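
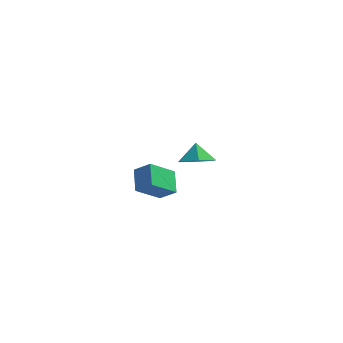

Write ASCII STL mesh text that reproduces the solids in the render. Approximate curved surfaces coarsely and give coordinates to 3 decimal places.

solid 
facet normal -0.453 -0.698 0.554
outer loop
vertex -1.609 -2.915 -0.814
vertex -2.453 -2.831 -1.399
vertex -1.142 -3.861 -1.624
endloop
endfacet
facet normal 0.819 -0.082 0.568
outer loop
vertex -0.407 -2.729 -2.521
vertex -1.609 -2.915 -0.814
vertex -1.142 -3.861 -1.624
endloop
endfacet
facet normal -0.454 -0.699 0.553
outer loop
vertex -1.142 -3.861 -1.624
vertex -2.453 -2.831 -1.399
vertex -1.986 -3.776 -2.209
endloop
endfacet
facet normal 0.351 -0.711 -0.610
outer loop
vertex -1.986 -3.776 -2.209
vertex -0.407 -2.729 -2.521
vertex -1.142 -3.861 -1.624
endloop
endfacet
facet normal -0.351 0.711 0.609
outer loop
vertex -1.609 -2.915 -0.814
vertex -1.718 -1.699 -2.296
vertex -2.453 -2.831 -1.399
endloop
endfacet
facet normal 0.819 -0.082 0.568
outer loop
vertex -0.874 -1.784 -1.711
vertex -1.609 -2.915 -0.814
vertex -0.407 -2.729 -2.521
endloop
endfacet
facet normal -0.351 0.711 0.609
outer loop
vertex -0.874 -1.784 -1.711
vertex -1.718 -1.699 -2.296
vertex -1.609 -2.915 -0.814
endloop
endfacet
facet normal -0.819 0.082 -0.568
outer loop
vertex -2.453 -2.831 -1.399
vertex -1.718 -1.699 -2.296
vertex -1.986 -3.776 -2.209
endloop
endfacet
facet normal 0.351 -0.711 -0.609
outer loop
vertex -1.251 -2.645 -3.106
vertex -0.407 -2.729 -2.521
vertex -1.986 -3.776 -2.209
endloop
endfacet
facet normal -0.819 0.082 -0.568
outer loop
vertex -1.986 -3.776 -2.209
vertex -1.718 -1.699 -2.296
vertex -1.251 -2.645 -3.106
endloop
endfacet
facet normal 0.453 0.699 -0.554
outer loop
vertex -1.251 -2.645 -3.106
vertex -0.874 -1.784 -1.711
vertex -0.407 -2.729 -2.521
endloop
endfacet
facet normal 0.454 0.698 -0.554
outer loop
vertex -1.718 -1.699 -2.296
vertex -0.874 -1.784 -1.711
vertex -1.251 -2.645 -3.106
endloop
endfacet
facet normal 0.227 -0.427 -0.875
outer loop
vertex -1.144 4.036 -3.787
vertex -1.731 3.236 -3.549
vertex -2.132 4.034 -4.042
endloop
endfacet
facet normal -0.056 0.976 0.208
outer loop
vertex -1.144 4.036 -3.787
vertex -2.132 4.034 -4.042
vertex -1.989 3.724 -2.551
endloop
endfacet
facet normal 0.227 -0.427 -0.875
outer loop
vertex -2.132 4.034 -4.042
vertex -1.731 3.236 -3.549
vertex -2.718 3.234 -3.804
endloop
endfacet
facet normal -0.761 0.617 0.201
outer loop
vertex -2.132 4.034 -4.042
vertex -2.718 3.234 -3.804
vertex -1.989 3.724 -2.551
endloop
endfacet
facet normal 0.227 -0.428 -0.875
outer loop
vertex -2.718 3.234 -3.804
vertex -1.731 3.236 -3.549
vertex -2.317 2.437 -3.31
endloop
endfacet
facet normal -0.843 -0.097 0.529
outer loop
vertex -2.718 3.234 -3.804
vertex -2.317 2.437 -3.31
vertex -1.989 3.724 -2.551
endloop
endfacet
facet normal 0.227 -0.428 -0.875
outer loop
vertex -2.317 2.437 -3.31
vertex -1.731 3.236 -3.549
vertex -1.33 2.439 -3.055
endloop
endfacet
facet normal -0.222 -0.453 0.864
outer loop
vertex -2.317 2.437 -3.31
vertex -1.33 2.439 -3.055
vertex -1.989 3.724 -2.551
endloop
endfacet
facet normal 0.227 -0.428 -0.875
outer loop
vertex -1.33 2.439 -3.055
vertex -1.731 3.236 -3.549
vertex -0.743 3.239 -3.294
endloop
endfacet
facet normal 0.483 -0.094 0.871
outer loop
vertex -1.33 2.439 -3.055
vertex -0.743 3.239 -3.294
vertex -1.989 3.724 -2.551
endloop
endfacet
facet normal 0.227 -0.427 -0.875
outer loop
vertex -0.743 3.239 -3.294
vertex -1.731 3.236 -3.549
vertex -1.144 4.036 -3.787
endloop
endfacet
facet normal 0.565 0.621 0.543
outer loop
vertex -0.743 3.239 -3.294
vertex -1.144 4.036 -3.787
vertex -1.989 3.724 -2.551
endloop
endfacet

endsolid


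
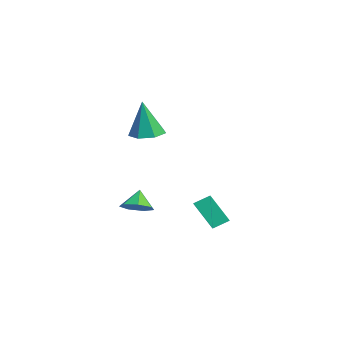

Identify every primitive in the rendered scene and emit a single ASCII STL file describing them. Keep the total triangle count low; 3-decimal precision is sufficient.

solid 
facet normal 0.512 -0.228 -0.828
outer loop
vertex -2.523 -1.324 -3.58
vertex -3.191 -1.25 -4.014
vertex -2.649 -0.69 -3.833
endloop
endfacet
facet normal 0.401 0.407 0.820
outer loop
vertex -2.523 -1.324 -3.58
vertex -2.649 -0.69 -3.833
vertex -3.729 -1.01 -3.146
endloop
endfacet
facet normal 0.513 -0.229 -0.827
outer loop
vertex -2.649 -0.69 -3.833
vertex -3.191 -1.25 -4.014
vertex -3.183 -0.477 -4.223
endloop
endfacet
facet normal 0.024 0.891 0.453
outer loop
vertex -2.649 -0.69 -3.833
vertex -3.183 -0.477 -4.223
vertex -3.729 -1.01 -3.146
endloop
endfacet
facet normal 0.513 -0.229 -0.827
outer loop
vertex -3.183 -0.477 -4.223
vertex -3.191 -1.25 -4.014
vertex -3.722 -0.846 -4.455
endloop
endfacet
facet normal -0.590 0.801 0.097
outer loop
vertex -3.183 -0.477 -4.223
vertex -3.722 -0.846 -4.455
vertex -3.729 -1.01 -3.146
endloop
endfacet
facet normal 0.513 -0.228 -0.827
outer loop
vertex -3.722 -0.846 -4.455
vertex -3.191 -1.25 -4.014
vertex -3.862 -1.519 -4.356
endloop
endfacet
facet normal -0.978 0.207 0.021
outer loop
vertex -3.722 -0.846 -4.455
vertex -3.862 -1.519 -4.356
vertex -3.729 -1.01 -3.146
endloop
endfacet
facet normal 0.513 -0.227 -0.828
outer loop
vertex -3.862 -1.519 -4.356
vertex -3.191 -1.25 -4.014
vertex -3.496 -1.989 -4.0
endloop
endfacet
facet normal -0.849 -0.448 0.282
outer loop
vertex -3.862 -1.519 -4.356
vertex -3.496 -1.989 -4.0
vertex -3.729 -1.01 -3.146
endloop
endfacet
facet normal 0.514 -0.228 -0.827
outer loop
vertex -3.496 -1.989 -4.0
vertex -3.191 -1.25 -4.014
vertex -2.9 -1.902 -3.654
endloop
endfacet
facet normal -0.299 -0.667 0.683
outer loop
vertex -3.496 -1.989 -4.0
vertex -2.9 -1.902 -3.654
vertex -3.729 -1.01 -3.146
endloop
endfacet
facet normal 0.513 -0.228 -0.828
outer loop
vertex -2.9 -1.902 -3.654
vertex -3.191 -1.25 -4.014
vertex -2.523 -1.324 -3.58
endloop
endfacet
facet normal 0.258 -0.286 0.923
outer loop
vertex -2.9 -1.902 -3.654
vertex -2.523 -1.324 -3.58
vertex -3.729 -1.01 -3.146
endloop
endfacet
facet normal -0.014 0.120 -0.993
outer loop
vertex -1.392 -1.525 0.788
vertex -2.033 -0.987 0.862
vertex -1.209 -0.824 0.87
endloop
endfacet
facet normal 0.904 -0.274 0.329
outer loop
vertex -1.392 -1.525 0.788
vertex -1.209 -0.824 0.87
vertex -2.007 -1.213 2.738
endloop
endfacet
facet normal -0.014 0.120 -0.993
outer loop
vertex -1.209 -0.824 0.87
vertex -2.033 -0.987 0.862
vertex -1.647 -0.246 0.946
endloop
endfacet
facet normal 0.747 0.510 0.426
outer loop
vertex -1.209 -0.824 0.87
vertex -1.647 -0.246 0.946
vertex -2.007 -1.213 2.738
endloop
endfacet
facet normal -0.014 0.120 -0.993
outer loop
vertex -1.647 -0.246 0.946
vertex -2.033 -0.987 0.862
vertex -2.375 -0.226 0.959
endloop
endfacet
facet normal 0.033 0.877 0.480
outer loop
vertex -1.647 -0.246 0.946
vertex -2.375 -0.226 0.959
vertex -2.007 -1.213 2.738
endloop
endfacet
facet normal -0.013 0.121 -0.993
outer loop
vertex -2.375 -0.226 0.959
vertex -2.033 -0.987 0.862
vertex -2.846 -0.779 0.898
endloop
endfacet
facet normal -0.704 0.550 0.450
outer loop
vertex -2.375 -0.226 0.959
vertex -2.846 -0.779 0.898
vertex -2.007 -1.213 2.738
endloop
endfacet
facet normal -0.014 0.119 -0.993
outer loop
vertex -2.846 -0.779 0.898
vertex -2.033 -0.987 0.862
vertex -2.705 -1.489 0.811
endloop
endfacet
facet normal -0.906 -0.224 0.360
outer loop
vertex -2.846 -0.779 0.898
vertex -2.705 -1.489 0.811
vertex -2.007 -1.213 2.738
endloop
endfacet
facet normal -0.014 0.120 -0.993
outer loop
vertex -2.705 -1.489 0.811
vertex -2.033 -0.987 0.862
vertex -2.058 -1.82 0.762
endloop
endfacet
facet normal -0.421 -0.864 0.276
outer loop
vertex -2.705 -1.489 0.811
vertex -2.058 -1.82 0.762
vertex -2.007 -1.213 2.738
endloop
endfacet
facet normal -0.014 0.120 -0.993
outer loop
vertex -2.058 -1.82 0.762
vertex -2.033 -0.987 0.862
vertex -1.392 -1.525 0.788
endloop
endfacet
facet normal 0.382 -0.886 0.262
outer loop
vertex -2.058 -1.82 0.762
vertex -1.392 -1.525 0.788
vertex -2.007 -1.213 2.738
endloop
endfacet
facet normal -0.417 -0.434 0.798
outer loop
vertex 1.237 1.048 -1.815
vertex -0.408 1.417 -2.474
vertex 1.233 0.32 -2.213
endloop
endfacet
facet normal 0.909 -0.204 0.364
outer loop
vertex 1.888 1.003 -3.466
vertex 1.237 1.048 -1.815
vertex 1.233 0.32 -2.213
endloop
endfacet
facet normal -0.417 -0.434 0.798
outer loop
vertex 1.233 0.32 -2.213
vertex -0.408 1.417 -2.474
vertex -0.412 0.689 -2.872
endloop
endfacet
facet normal -0.004 -0.877 -0.480
outer loop
vertex -0.412 0.689 -2.872
vertex 1.888 1.003 -3.466
vertex 1.233 0.32 -2.213
endloop
endfacet
facet normal 0.004 0.877 0.480
outer loop
vertex 1.237 1.048 -1.815
vertex 0.247 2.1 -3.727
vertex -0.408 1.417 -2.474
endloop
endfacet
facet normal 0.909 -0.204 0.364
outer loop
vertex 1.892 1.731 -3.068
vertex 1.237 1.048 -1.815
vertex 1.888 1.003 -3.466
endloop
endfacet
facet normal 0.004 0.877 0.480
outer loop
vertex 1.892 1.731 -3.068
vertex 0.247 2.1 -3.727
vertex 1.237 1.048 -1.815
endloop
endfacet
facet normal -0.909 0.204 -0.364
outer loop
vertex -0.408 1.417 -2.474
vertex 0.247 2.1 -3.727
vertex -0.412 0.689 -2.872
endloop
endfacet
facet normal -0.004 -0.877 -0.480
outer loop
vertex 0.243 1.372 -4.125
vertex 1.888 1.003 -3.466
vertex -0.412 0.689 -2.872
endloop
endfacet
facet normal -0.909 0.204 -0.364
outer loop
vertex -0.412 0.689 -2.872
vertex 0.247 2.1 -3.727
vertex 0.243 1.372 -4.125
endloop
endfacet
facet normal 0.417 0.434 -0.798
outer loop
vertex 0.243 1.372 -4.125
vertex 1.892 1.731 -3.068
vertex 1.888 1.003 -3.466
endloop
endfacet
facet normal 0.417 0.434 -0.798
outer loop
vertex 0.247 2.1 -3.727
vertex 1.892 1.731 -3.068
vertex 0.243 1.372 -4.125
endloop
endfacet

endsolid


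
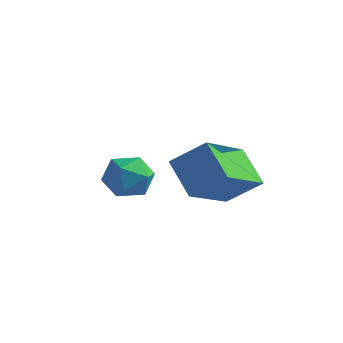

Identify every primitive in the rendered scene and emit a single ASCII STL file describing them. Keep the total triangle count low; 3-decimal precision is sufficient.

solid 
facet normal -0.010 0.981 -0.191
outer loop
vertex 0.563 -1.957 -3.257
vertex 0.37 -1.821 -2.549
vertex 1.091 -1.851 -2.74
endloop
endfacet
facet normal 0.464 0.646 -0.606
outer loop
vertex 0.563 -1.957 -3.257
vertex 1.091 -1.851 -2.74
vertex 1.172 -2.389 -3.251
endloop
endfacet
facet normal 0.115 0.148 -0.982
outer loop
vertex 0.563 -1.957 -3.257
vertex 1.172 -2.389 -3.251
vertex 0.501 -2.692 -3.375
endloop
endfacet
facet normal -0.574 0.177 -0.799
outer loop
vertex 0.563 -1.957 -3.257
vertex 0.501 -2.692 -3.375
vertex 0.005 -2.34 -2.941
endloop
endfacet
facet normal -0.651 0.692 -0.311
outer loop
vertex 0.563 -1.957 -3.257
vertex 0.005 -2.34 -2.941
vertex 0.37 -1.821 -2.549
endloop
endfacet
facet normal 0.932 0.313 -0.182
outer loop
vertex 1.172 -2.389 -3.251
vertex 1.091 -1.851 -2.74
vertex 1.355 -2.52 -2.539
endloop
endfacet
facet normal 0.165 0.857 0.488
outer loop
vertex 1.091 -1.851 -2.74
vertex 0.37 -1.821 -2.549
vertex 0.859 -2.168 -2.105
endloop
endfacet
facet normal -0.872 0.390 0.296
outer loop
vertex 0.37 -1.821 -2.549
vertex 0.005 -2.34 -2.941
vertex 0.188 -2.471 -2.229
endloop
endfacet
facet normal -0.747 -0.444 -0.495
outer loop
vertex 0.005 -2.34 -2.941
vertex 0.501 -2.692 -3.375
vertex 0.269 -3.009 -2.74
endloop
endfacet
facet normal 0.368 -0.492 -0.789
outer loop
vertex 0.501 -2.692 -3.375
vertex 1.172 -2.389 -3.251
vertex 0.99 -3.039 -2.931
endloop
endfacet
facet normal 0.574 -0.177 0.799
outer loop
vertex 0.797 -2.903 -2.223
vertex 1.355 -2.52 -2.539
vertex 0.859 -2.168 -2.105
endloop
endfacet
facet normal -0.115 -0.148 0.982
outer loop
vertex 0.797 -2.903 -2.223
vertex 0.859 -2.168 -2.105
vertex 0.188 -2.471 -2.229
endloop
endfacet
facet normal -0.464 -0.646 0.606
outer loop
vertex 0.797 -2.903 -2.223
vertex 0.188 -2.471 -2.229
vertex 0.269 -3.009 -2.74
endloop
endfacet
facet normal 0.010 -0.981 0.191
outer loop
vertex 0.797 -2.903 -2.223
vertex 0.269 -3.009 -2.74
vertex 0.99 -3.039 -2.931
endloop
endfacet
facet normal 0.651 -0.692 0.311
outer loop
vertex 0.797 -2.903 -2.223
vertex 0.99 -3.039 -2.931
vertex 1.355 -2.52 -2.539
endloop
endfacet
facet normal 0.747 0.444 0.495
outer loop
vertex 0.859 -2.168 -2.105
vertex 1.355 -2.52 -2.539
vertex 1.091 -1.851 -2.74
endloop
endfacet
facet normal -0.368 0.492 0.789
outer loop
vertex 0.188 -2.471 -2.229
vertex 0.859 -2.168 -2.105
vertex 0.37 -1.821 -2.549
endloop
endfacet
facet normal -0.932 -0.313 0.182
outer loop
vertex 0.269 -3.009 -2.74
vertex 0.188 -2.471 -2.229
vertex 0.005 -2.34 -2.941
endloop
endfacet
facet normal -0.165 -0.857 -0.488
outer loop
vertex 0.99 -3.039 -2.931
vertex 0.269 -3.009 -2.74
vertex 0.501 -2.692 -3.375
endloop
endfacet
facet normal 0.872 -0.390 -0.296
outer loop
vertex 1.355 -2.52 -2.539
vertex 0.99 -3.039 -2.931
vertex 1.172 -2.389 -3.251
endloop
endfacet
facet normal -0.714 -0.336 -0.614
outer loop
vertex 2.449 -3.163 -1.468
vertex 2.402 -1.483 -2.333
vertex 3.309 -3.547 -2.259
endloop
endfacet
facet normal 0.025 -0.889 0.458
outer loop
vertex 4.138 -3.157 -1.547
vertex 2.449 -3.163 -1.468
vertex 3.309 -3.547 -2.259
endloop
endfacet
facet normal -0.714 -0.336 -0.614
outer loop
vertex 3.309 -3.547 -2.259
vertex 2.402 -1.483 -2.333
vertex 3.263 -1.867 -3.124
endloop
endfacet
facet normal 0.699 -0.312 -0.643
outer loop
vertex 3.263 -1.867 -3.124
vertex 4.138 -3.157 -1.547
vertex 3.309 -3.547 -2.259
endloop
endfacet
facet normal -0.699 0.312 0.643
outer loop
vertex 2.449 -3.163 -1.468
vertex 3.231 -1.093 -1.621
vertex 2.402 -1.483 -2.333
endloop
endfacet
facet normal 0.025 -0.889 0.458
outer loop
vertex 3.277 -2.773 -0.756
vertex 2.449 -3.163 -1.468
vertex 4.138 -3.157 -1.547
endloop
endfacet
facet normal -0.700 0.312 0.643
outer loop
vertex 3.277 -2.773 -0.756
vertex 3.231 -1.093 -1.621
vertex 2.449 -3.163 -1.468
endloop
endfacet
facet normal -0.025 0.889 -0.458
outer loop
vertex 2.402 -1.483 -2.333
vertex 3.231 -1.093 -1.621
vertex 3.263 -1.867 -3.124
endloop
endfacet
facet normal 0.700 -0.311 -0.643
outer loop
vertex 4.091 -1.477 -2.412
vertex 4.138 -3.157 -1.547
vertex 3.263 -1.867 -3.124
endloop
endfacet
facet normal -0.025 0.889 -0.458
outer loop
vertex 3.263 -1.867 -3.124
vertex 3.231 -1.093 -1.621
vertex 4.091 -1.477 -2.412
endloop
endfacet
facet normal 0.714 0.336 0.614
outer loop
vertex 4.091 -1.477 -2.412
vertex 3.277 -2.773 -0.756
vertex 4.138 -3.157 -1.547
endloop
endfacet
facet normal 0.714 0.336 0.614
outer loop
vertex 3.231 -1.093 -1.621
vertex 3.277 -2.773 -0.756
vertex 4.091 -1.477 -2.412
endloop
endfacet

endsolid


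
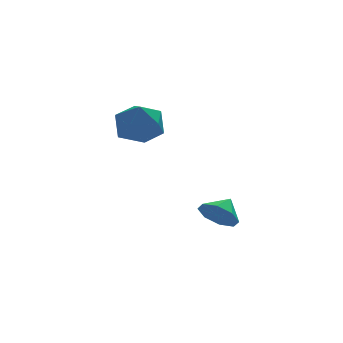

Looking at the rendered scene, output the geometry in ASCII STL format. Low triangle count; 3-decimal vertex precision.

solid 
facet normal -0.373 0.279 0.885
outer loop
vertex -3.752 -1.522 1.551
vertex -4.681 -2.055 1.328
vertex -3.862 -2.572 1.836
endloop
endfacet
facet normal 0.337 0.214 0.917
outer loop
vertex -3.752 -1.522 1.551
vertex -3.862 -2.572 1.836
vertex -2.92 -2.217 1.407
endloop
endfacet
facet normal 0.621 0.654 0.432
outer loop
vertex -3.752 -1.522 1.551
vertex -2.92 -2.217 1.407
vertex -3.158 -1.48 0.634
endloop
endfacet
facet normal 0.087 0.991 0.101
outer loop
vertex -3.752 -1.522 1.551
vertex -3.158 -1.48 0.634
vertex -4.245 -1.38 0.585
endloop
endfacet
facet normal -0.527 0.760 0.381
outer loop
vertex -3.752 -1.522 1.551
vertex -4.245 -1.38 0.585
vertex -4.681 -2.055 1.328
endloop
endfacet
facet normal 0.505 -0.455 0.733
outer loop
vertex -2.92 -2.217 1.407
vertex -3.862 -2.572 1.836
vertex -3.335 -3.18 1.095
endloop
endfacet
facet normal -0.643 -0.350 0.681
outer loop
vertex -3.862 -2.572 1.836
vertex -4.681 -2.055 1.328
vertex -4.422 -3.08 1.046
endloop
endfacet
facet normal -0.893 0.429 -0.135
outer loop
vertex -4.681 -2.055 1.328
vertex -4.245 -1.38 0.585
vertex -4.66 -2.343 0.273
endloop
endfacet
facet normal 0.100 0.803 -0.587
outer loop
vertex -4.245 -1.38 0.585
vertex -3.158 -1.48 0.634
vertex -3.718 -1.988 -0.156
endloop
endfacet
facet normal 0.965 0.258 -0.051
outer loop
vertex -3.158 -1.48 0.634
vertex -2.92 -2.217 1.407
vertex -2.899 -2.505 0.352
endloop
endfacet
facet normal -0.087 -0.991 -0.101
outer loop
vertex -3.828 -3.038 0.129
vertex -3.335 -3.18 1.095
vertex -4.422 -3.08 1.046
endloop
endfacet
facet normal -0.621 -0.654 -0.432
outer loop
vertex -3.828 -3.038 0.129
vertex -4.422 -3.08 1.046
vertex -4.66 -2.343 0.273
endloop
endfacet
facet normal -0.337 -0.214 -0.917
outer loop
vertex -3.828 -3.038 0.129
vertex -4.66 -2.343 0.273
vertex -3.718 -1.988 -0.156
endloop
endfacet
facet normal 0.373 -0.279 -0.885
outer loop
vertex -3.828 -3.038 0.129
vertex -3.718 -1.988 -0.156
vertex -2.899 -2.505 0.352
endloop
endfacet
facet normal 0.527 -0.760 -0.381
outer loop
vertex -3.828 -3.038 0.129
vertex -2.899 -2.505 0.352
vertex -3.335 -3.18 1.095
endloop
endfacet
facet normal -0.100 -0.803 0.587
outer loop
vertex -4.422 -3.08 1.046
vertex -3.335 -3.18 1.095
vertex -3.862 -2.572 1.836
endloop
endfacet
facet normal -0.965 -0.258 0.051
outer loop
vertex -4.66 -2.343 0.273
vertex -4.422 -3.08 1.046
vertex -4.681 -2.055 1.328
endloop
endfacet
facet normal -0.505 0.455 -0.733
outer loop
vertex -3.718 -1.988 -0.156
vertex -4.66 -2.343 0.273
vertex -4.245 -1.38 0.585
endloop
endfacet
facet normal 0.643 0.350 -0.681
outer loop
vertex -2.899 -2.505 0.352
vertex -3.718 -1.988 -0.156
vertex -3.158 -1.48 0.634
endloop
endfacet
facet normal 0.893 -0.429 0.135
outer loop
vertex -3.335 -3.18 1.095
vertex -2.899 -2.505 0.352
vertex -2.92 -2.217 1.407
endloop
endfacet
facet normal -0.656 -0.506 -0.560
outer loop
vertex -0.442 -3.567 -4.475
vertex -1.048 -3.499 -3.827
vertex -0.824 -3.006 -4.534
endloop
endfacet
facet normal 0.801 0.513 -0.308
outer loop
vertex -0.442 -3.567 -4.475
vertex -0.824 -3.006 -4.534
vertex -0.352 -2.961 -3.233
endloop
endfacet
facet normal -0.656 -0.506 -0.560
outer loop
vertex -0.824 -3.006 -4.534
vertex -1.048 -3.499 -3.827
vertex -1.338 -2.734 -4.178
endloop
endfacet
facet normal 0.369 0.914 -0.166
outer loop
vertex -0.824 -3.006 -4.534
vertex -1.338 -2.734 -4.178
vertex -0.352 -2.961 -3.233
endloop
endfacet
facet normal -0.656 -0.506 -0.560
outer loop
vertex -1.338 -2.734 -4.178
vertex -1.048 -3.499 -3.827
vertex -1.681 -2.91 -3.617
endloop
endfacet
facet normal -0.043 0.960 0.275
outer loop
vertex -1.338 -2.734 -4.178
vertex -1.681 -2.91 -3.617
vertex -0.352 -2.961 -3.233
endloop
endfacet
facet normal -0.657 -0.507 -0.558
outer loop
vertex -1.681 -2.91 -3.617
vertex -1.048 -3.499 -3.827
vertex -1.653 -3.43 -3.178
endloop
endfacet
facet normal -0.194 0.627 0.755
outer loop
vertex -1.681 -2.91 -3.617
vertex -1.653 -3.43 -3.178
vertex -0.352 -2.961 -3.233
endloop
endfacet
facet normal -0.657 -0.506 -0.559
outer loop
vertex -1.653 -3.43 -3.178
vertex -1.048 -3.499 -3.827
vertex -1.271 -3.991 -3.119
endloop
endfacet
facet normal 0.003 0.107 0.994
outer loop
vertex -1.653 -3.43 -3.178
vertex -1.271 -3.991 -3.119
vertex -0.352 -2.961 -3.233
endloop
endfacet
facet normal -0.656 -0.507 -0.559
outer loop
vertex -1.271 -3.991 -3.119
vertex -1.048 -3.499 -3.827
vertex -0.757 -4.263 -3.475
endloop
endfacet
facet normal 0.435 -0.293 0.852
outer loop
vertex -1.271 -3.991 -3.119
vertex -0.757 -4.263 -3.475
vertex -0.352 -2.961 -3.233
endloop
endfacet
facet normal -0.655 -0.507 -0.560
outer loop
vertex -0.757 -4.263 -3.475
vertex -1.048 -3.499 -3.827
vertex -0.414 -4.087 -4.036
endloop
endfacet
facet normal 0.846 -0.340 0.411
outer loop
vertex -0.757 -4.263 -3.475
vertex -0.414 -4.087 -4.036
vertex -0.352 -2.961 -3.233
endloop
endfacet
facet normal -0.655 -0.508 -0.559
outer loop
vertex -0.414 -4.087 -4.036
vertex -1.048 -3.499 -3.827
vertex -0.442 -3.567 -4.475
endloop
endfacet
facet normal 0.998 -0.005 -0.070
outer loop
vertex -0.414 -4.087 -4.036
vertex -0.442 -3.567 -4.475
vertex -0.352 -2.961 -3.233
endloop
endfacet

endsolid


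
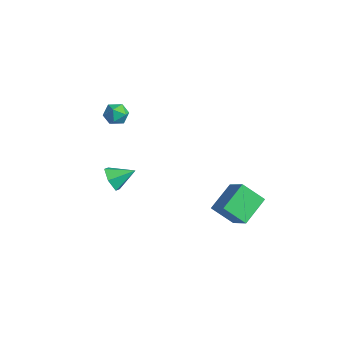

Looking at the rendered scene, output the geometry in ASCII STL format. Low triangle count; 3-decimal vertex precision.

solid 
facet normal -0.473 -0.580 0.663
outer loop
vertex 3.869 2.522 -1.474
vertex 2.509 2.542 -2.426
vertex 4.522 0.885 -2.44
endloop
endfacet
facet normal 0.819 -0.012 0.574
outer loop
vertex 5.331 1.878 -3.574
vertex 3.869 2.522 -1.474
vertex 4.522 0.885 -2.44
endloop
endfacet
facet normal -0.473 -0.580 0.663
outer loop
vertex 4.522 0.885 -2.44
vertex 2.509 2.542 -2.426
vertex 3.162 0.905 -3.392
endloop
endfacet
facet normal 0.325 -0.814 -0.481
outer loop
vertex 3.162 0.905 -3.392
vertex 5.331 1.878 -3.574
vertex 4.522 0.885 -2.44
endloop
endfacet
facet normal -0.325 0.814 0.481
outer loop
vertex 3.869 2.522 -1.474
vertex 3.318 3.535 -3.56
vertex 2.509 2.542 -2.426
endloop
endfacet
facet normal 0.819 -0.012 0.574
outer loop
vertex 4.678 3.515 -2.608
vertex 3.869 2.522 -1.474
vertex 5.331 1.878 -3.574
endloop
endfacet
facet normal -0.325 0.814 0.481
outer loop
vertex 4.678 3.515 -2.608
vertex 3.318 3.535 -3.56
vertex 3.869 2.522 -1.474
endloop
endfacet
facet normal -0.819 0.012 -0.574
outer loop
vertex 2.509 2.542 -2.426
vertex 3.318 3.535 -3.56
vertex 3.162 0.905 -3.392
endloop
endfacet
facet normal 0.325 -0.814 -0.481
outer loop
vertex 3.971 1.898 -4.526
vertex 5.331 1.878 -3.574
vertex 3.162 0.905 -3.392
endloop
endfacet
facet normal -0.819 0.012 -0.574
outer loop
vertex 3.162 0.905 -3.392
vertex 3.318 3.535 -3.56
vertex 3.971 1.898 -4.526
endloop
endfacet
facet normal 0.473 0.580 -0.663
outer loop
vertex 3.971 1.898 -4.526
vertex 4.678 3.515 -2.608
vertex 5.331 1.878 -3.574
endloop
endfacet
facet normal 0.473 0.580 -0.663
outer loop
vertex 3.318 3.535 -3.56
vertex 4.678 3.515 -2.608
vertex 3.971 1.898 -4.526
endloop
endfacet
facet normal -0.850 0.282 -0.445
outer loop
vertex -3.767 -1.172 0.694
vertex -4.179 -1.79 1.089
vertex -4.115 -1.032 1.447
endloop
endfacet
facet normal -0.417 0.839 -0.349
outer loop
vertex -3.767 -1.172 0.694
vertex -4.115 -1.032 1.447
vertex -3.352 -0.725 1.273
endloop
endfacet
facet normal 0.199 0.702 -0.684
outer loop
vertex -3.767 -1.172 0.694
vertex -3.352 -0.725 1.273
vertex -2.943 -1.294 0.808
endloop
endfacet
facet normal 0.145 0.058 -0.988
outer loop
vertex -3.767 -1.172 0.694
vertex -2.943 -1.294 0.808
vertex -3.454 -1.952 0.694
endloop
endfacet
facet normal -0.503 -0.202 -0.840
outer loop
vertex -3.767 -1.172 0.694
vertex -3.454 -1.952 0.694
vertex -4.179 -1.79 1.089
endloop
endfacet
facet normal -0.280 0.894 0.350
outer loop
vertex -3.352 -0.725 1.273
vertex -4.115 -1.032 1.447
vertex -3.506 -1.068 2.026
endloop
endfacet
facet normal -0.981 -0.009 0.194
outer loop
vertex -4.115 -1.032 1.447
vertex -4.179 -1.79 1.089
vertex -4.017 -1.726 1.912
endloop
endfacet
facet normal -0.420 -0.791 -0.446
outer loop
vertex -4.179 -1.79 1.089
vertex -3.454 -1.952 0.694
vertex -3.608 -2.295 1.447
endloop
endfacet
facet normal 0.629 -0.370 -0.684
outer loop
vertex -3.454 -1.952 0.694
vertex -2.943 -1.294 0.808
vertex -2.845 -1.988 1.273
endloop
endfacet
facet normal 0.715 0.672 -0.193
outer loop
vertex -2.943 -1.294 0.808
vertex -3.352 -0.725 1.273
vertex -2.781 -1.23 1.631
endloop
endfacet
facet normal -0.145 -0.058 0.988
outer loop
vertex -3.193 -1.848 2.026
vertex -3.506 -1.068 2.026
vertex -4.017 -1.726 1.912
endloop
endfacet
facet normal -0.199 -0.702 0.684
outer loop
vertex -3.193 -1.848 2.026
vertex -4.017 -1.726 1.912
vertex -3.608 -2.295 1.447
endloop
endfacet
facet normal 0.417 -0.839 0.349
outer loop
vertex -3.193 -1.848 2.026
vertex -3.608 -2.295 1.447
vertex -2.845 -1.988 1.273
endloop
endfacet
facet normal 0.850 -0.282 0.445
outer loop
vertex -3.193 -1.848 2.026
vertex -2.845 -1.988 1.273
vertex -2.781 -1.23 1.631
endloop
endfacet
facet normal 0.503 0.202 0.840
outer loop
vertex -3.193 -1.848 2.026
vertex -2.781 -1.23 1.631
vertex -3.506 -1.068 2.026
endloop
endfacet
facet normal -0.629 0.370 0.684
outer loop
vertex -4.017 -1.726 1.912
vertex -3.506 -1.068 2.026
vertex -4.115 -1.032 1.447
endloop
endfacet
facet normal -0.715 -0.672 0.193
outer loop
vertex -3.608 -2.295 1.447
vertex -4.017 -1.726 1.912
vertex -4.179 -1.79 1.089
endloop
endfacet
facet normal 0.280 -0.894 -0.350
outer loop
vertex -2.845 -1.988 1.273
vertex -3.608 -2.295 1.447
vertex -3.454 -1.952 0.694
endloop
endfacet
facet normal 0.981 0.009 -0.194
outer loop
vertex -2.781 -1.23 1.631
vertex -2.845 -1.988 1.273
vertex -2.943 -1.294 0.808
endloop
endfacet
facet normal 0.420 0.791 0.446
outer loop
vertex -3.506 -1.068 2.026
vertex -2.781 -1.23 1.631
vertex -3.352 -0.725 1.273
endloop
endfacet
facet normal -0.392 -0.801 -0.451
outer loop
vertex -1.266 -3.268 -2.365
vertex -1.857 -2.705 -2.851
vertex -1.004 -2.921 -3.209
endloop
endfacet
facet normal 0.958 -0.033 0.284
outer loop
vertex -1.266 -3.268 -2.365
vertex -1.004 -2.921 -3.209
vertex -1.263 -1.495 -2.169
endloop
endfacet
facet normal -0.392 -0.801 -0.451
outer loop
vertex -1.004 -2.921 -3.209
vertex -1.857 -2.705 -2.851
vertex -1.595 -2.358 -3.695
endloop
endfacet
facet normal 0.783 0.453 -0.427
outer loop
vertex -1.004 -2.921 -3.209
vertex -1.595 -2.358 -3.695
vertex -1.263 -1.495 -2.169
endloop
endfacet
facet normal -0.394 -0.801 -0.451
outer loop
vertex -1.595 -2.358 -3.695
vertex -1.857 -2.705 -2.851
vertex -2.447 -2.141 -3.337
endloop
endfacet
facet normal 0.014 0.869 -0.494
outer loop
vertex -1.595 -2.358 -3.695
vertex -2.447 -2.141 -3.337
vertex -1.263 -1.495 -2.169
endloop
endfacet
facet normal -0.394 -0.801 -0.451
outer loop
vertex -2.447 -2.141 -3.337
vertex -1.857 -2.705 -2.851
vertex -2.71 -2.488 -2.492
endloop
endfacet
facet normal -0.582 0.800 0.147
outer loop
vertex -2.447 -2.141 -3.337
vertex -2.71 -2.488 -2.492
vertex -1.263 -1.495 -2.169
endloop
endfacet
facet normal -0.394 -0.801 -0.451
outer loop
vertex -2.71 -2.488 -2.492
vertex -1.857 -2.705 -2.851
vertex -2.119 -3.052 -2.006
endloop
endfacet
facet normal -0.407 0.313 0.858
outer loop
vertex -2.71 -2.488 -2.492
vertex -2.119 -3.052 -2.006
vertex -1.263 -1.495 -2.169
endloop
endfacet
facet normal -0.393 -0.802 -0.451
outer loop
vertex -2.119 -3.052 -2.006
vertex -1.857 -2.705 -2.851
vertex -1.266 -3.268 -2.365
endloop
endfacet
facet normal 0.364 -0.103 0.926
outer loop
vertex -2.119 -3.052 -2.006
vertex -1.266 -3.268 -2.365
vertex -1.263 -1.495 -2.169
endloop
endfacet

endsolid


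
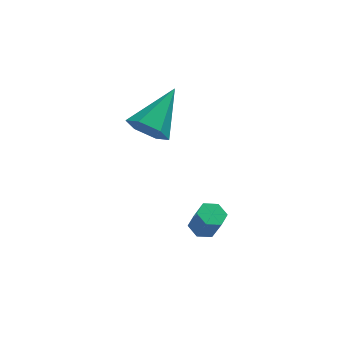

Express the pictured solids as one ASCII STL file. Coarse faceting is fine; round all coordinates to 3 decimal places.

solid 
facet normal -0.523 -0.682 -0.512
outer loop
vertex -2.674 -1.91 2.02
vertex -2.996 -2.223 2.765
vertex -3.414 -1.586 2.344
endloop
endfacet
facet normal 0.118 0.824 -0.555
outer loop
vertex -2.674 -1.91 2.02
vertex -3.414 -1.586 2.344
vertex -1.904 -0.797 3.835
endloop
endfacet
facet normal -0.523 -0.682 -0.512
outer loop
vertex -3.414 -1.586 2.344
vertex -2.996 -2.223 2.765
vertex -3.736 -1.899 3.089
endloop
endfacet
facet normal -0.546 0.830 0.113
outer loop
vertex -3.414 -1.586 2.344
vertex -3.736 -1.899 3.089
vertex -1.904 -0.797 3.835
endloop
endfacet
facet normal -0.523 -0.683 -0.511
outer loop
vertex -3.736 -1.899 3.089
vertex -2.996 -2.223 2.765
vertex -3.318 -2.535 3.511
endloop
endfacet
facet normal -0.486 0.239 0.841
outer loop
vertex -3.736 -1.899 3.089
vertex -3.318 -2.535 3.511
vertex -1.904 -0.797 3.835
endloop
endfacet
facet normal -0.523 -0.682 -0.511
outer loop
vertex -3.318 -2.535 3.511
vertex -2.996 -2.223 2.765
vertex -2.579 -2.859 3.187
endloop
endfacet
facet normal 0.237 -0.361 0.902
outer loop
vertex -3.318 -2.535 3.511
vertex -2.579 -2.859 3.187
vertex -1.904 -0.797 3.835
endloop
endfacet
facet normal -0.523 -0.682 -0.512
outer loop
vertex -2.579 -2.859 3.187
vertex -2.996 -2.223 2.765
vertex -2.257 -2.547 2.442
endloop
endfacet
facet normal 0.900 -0.368 0.235
outer loop
vertex -2.579 -2.859 3.187
vertex -2.257 -2.547 2.442
vertex -1.904 -0.797 3.835
endloop
endfacet
facet normal -0.523 -0.681 -0.512
outer loop
vertex -2.257 -2.547 2.442
vertex -2.996 -2.223 2.765
vertex -2.674 -1.91 2.02
endloop
endfacet
facet normal 0.841 0.223 -0.494
outer loop
vertex -2.257 -2.547 2.442
vertex -2.674 -1.91 2.02
vertex -1.904 -0.797 3.835
endloop
endfacet
facet normal -0.253 0.333 -0.908
outer loop
vertex -0.561 -3.235 -2.006
vertex -1.113 -3.292 -1.873
vertex -0.843 -2.801 -1.768
endloop
endfacet
facet normal 0.831 0.555 -0.027
outer loop
vertex -0.561 -3.235 -2.006
vertex -0.843 -2.801 -1.768
vertex -0.276 -3.612 -0.979
endloop
endfacet
facet normal 0.832 0.554 -0.028
outer loop
vertex -0.276 -3.612 -0.979
vertex -0.843 -2.801 -1.768
vertex -0.558 -3.177 -0.742
endloop
endfacet
facet normal 0.252 -0.332 0.909
outer loop
vertex -0.276 -3.612 -0.979
vertex -0.558 -3.177 -0.742
vertex -0.827 -3.668 -0.847
endloop
endfacet
facet normal -0.251 0.332 -0.909
outer loop
vertex -0.843 -2.801 -1.768
vertex -1.113 -3.292 -1.873
vertex -1.395 -2.857 -1.636
endloop
endfacet
facet normal -0.012 0.938 0.347
outer loop
vertex -0.843 -2.801 -1.768
vertex -1.395 -2.857 -1.636
vertex -0.558 -3.177 -0.742
endloop
endfacet
facet normal -0.012 0.938 0.347
outer loop
vertex -0.558 -3.177 -0.742
vertex -1.395 -2.857 -1.636
vertex -1.109 -3.233 -0.609
endloop
endfacet
facet normal 0.253 -0.333 0.908
outer loop
vertex -0.558 -3.177 -0.742
vertex -1.109 -3.233 -0.609
vertex -0.827 -3.668 -0.847
endloop
endfacet
facet normal -0.252 0.332 -0.909
outer loop
vertex -1.395 -2.857 -1.636
vertex -1.113 -3.292 -1.873
vertex -1.664 -3.348 -1.741
endloop
endfacet
facet normal -0.844 0.382 0.375
outer loop
vertex -1.395 -2.857 -1.636
vertex -1.664 -3.348 -1.741
vertex -1.109 -3.233 -0.609
endloop
endfacet
facet normal -0.844 0.383 0.375
outer loop
vertex -1.109 -3.233 -0.609
vertex -1.664 -3.348 -1.741
vertex -1.379 -3.725 -0.714
endloop
endfacet
facet normal 0.253 -0.333 0.908
outer loop
vertex -1.109 -3.233 -0.609
vertex -1.379 -3.725 -0.714
vertex -0.827 -3.668 -0.847
endloop
endfacet
facet normal -0.252 0.332 -0.909
outer loop
vertex -1.664 -3.348 -1.741
vertex -1.113 -3.292 -1.873
vertex -1.382 -3.783 -1.978
endloop
endfacet
facet normal -0.832 -0.554 0.027
outer loop
vertex -1.664 -3.348 -1.741
vertex -1.382 -3.783 -1.978
vertex -1.379 -3.725 -0.714
endloop
endfacet
facet normal -0.831 -0.555 0.027
outer loop
vertex -1.379 -3.725 -0.714
vertex -1.382 -3.783 -1.978
vertex -1.097 -4.159 -0.952
endloop
endfacet
facet normal 0.253 -0.333 0.908
outer loop
vertex -1.379 -3.725 -0.714
vertex -1.097 -4.159 -0.952
vertex -0.827 -3.668 -0.847
endloop
endfacet
facet normal -0.253 0.333 -0.908
outer loop
vertex -1.382 -3.783 -1.978
vertex -1.113 -3.292 -1.873
vertex -0.831 -3.727 -2.111
endloop
endfacet
facet normal 0.012 -0.938 -0.347
outer loop
vertex -1.382 -3.783 -1.978
vertex -0.831 -3.727 -2.111
vertex -1.097 -4.159 -0.952
endloop
endfacet
facet normal 0.012 -0.938 -0.347
outer loop
vertex -1.097 -4.159 -0.952
vertex -0.831 -3.727 -2.111
vertex -0.545 -4.103 -1.084
endloop
endfacet
facet normal 0.251 -0.332 0.909
outer loop
vertex -1.097 -4.159 -0.952
vertex -0.545 -4.103 -1.084
vertex -0.827 -3.668 -0.847
endloop
endfacet
facet normal -0.253 0.333 -0.908
outer loop
vertex -0.831 -3.727 -2.111
vertex -1.113 -3.292 -1.873
vertex -0.561 -3.235 -2.006
endloop
endfacet
facet normal 0.844 -0.383 -0.375
outer loop
vertex -0.831 -3.727 -2.111
vertex -0.561 -3.235 -2.006
vertex -0.545 -4.103 -1.084
endloop
endfacet
facet normal 0.845 -0.383 -0.375
outer loop
vertex -0.545 -4.103 -1.084
vertex -0.561 -3.235 -2.006
vertex -0.276 -3.612 -0.979
endloop
endfacet
facet normal 0.252 -0.332 0.909
outer loop
vertex -0.545 -4.103 -1.084
vertex -0.276 -3.612 -0.979
vertex -0.827 -3.668 -0.847
endloop
endfacet

endsolid


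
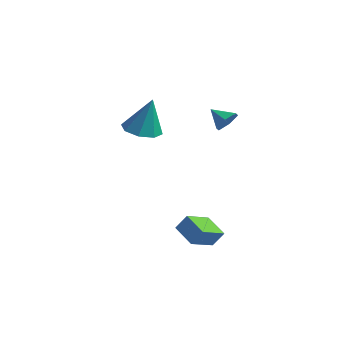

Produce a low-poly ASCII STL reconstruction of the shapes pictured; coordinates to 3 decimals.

solid 
facet normal -0.423 -0.370 -0.827
outer loop
vertex 2.443 -4.593 -3.981
vertex 1.212 -4.52 -3.384
vertex 2.261 -3.155 -4.531
endloop
endfacet
facet normal 0.898 -0.053 -0.436
outer loop
vertex 2.668 -2.8 -3.736
vertex 2.443 -4.593 -3.981
vertex 2.261 -3.155 -4.531
endloop
endfacet
facet normal -0.424 -0.369 -0.827
outer loop
vertex 2.261 -3.155 -4.531
vertex 1.212 -4.52 -3.384
vertex 1.031 -3.082 -3.933
endloop
endfacet
facet normal -0.117 0.928 -0.354
outer loop
vertex 1.031 -3.082 -3.933
vertex 2.668 -2.8 -3.736
vertex 2.261 -3.155 -4.531
endloop
endfacet
facet normal 0.117 -0.928 0.354
outer loop
vertex 2.443 -4.593 -3.981
vertex 1.619 -4.165 -2.589
vertex 1.212 -4.52 -3.384
endloop
endfacet
facet normal 0.899 -0.053 -0.436
outer loop
vertex 2.849 -4.238 -3.187
vertex 2.443 -4.593 -3.981
vertex 2.668 -2.8 -3.736
endloop
endfacet
facet normal 0.117 -0.928 0.355
outer loop
vertex 2.849 -4.238 -3.187
vertex 1.619 -4.165 -2.589
vertex 2.443 -4.593 -3.981
endloop
endfacet
facet normal -0.898 0.053 0.436
outer loop
vertex 1.212 -4.52 -3.384
vertex 1.619 -4.165 -2.589
vertex 1.031 -3.082 -3.933
endloop
endfacet
facet normal -0.117 0.928 -0.355
outer loop
vertex 1.437 -2.727 -3.139
vertex 2.668 -2.8 -3.736
vertex 1.031 -3.082 -3.933
endloop
endfacet
facet normal -0.899 0.053 0.436
outer loop
vertex 1.031 -3.082 -3.933
vertex 1.619 -4.165 -2.589
vertex 1.437 -2.727 -3.139
endloop
endfacet
facet normal 0.423 0.369 0.827
outer loop
vertex 1.437 -2.727 -3.139
vertex 2.849 -4.238 -3.187
vertex 2.668 -2.8 -3.736
endloop
endfacet
facet normal 0.424 0.370 0.827
outer loop
vertex 1.619 -4.165 -2.589
vertex 2.849 -4.238 -3.187
vertex 1.437 -2.727 -3.139
endloop
endfacet
facet normal 0.776 0.262 -0.573
outer loop
vertex 1.412 -1.073 3.186
vertex 1.031 -1.265 2.582
vertex 0.989 -0.573 2.842
endloop
endfacet
facet normal -0.158 0.465 0.871
outer loop
vertex 1.412 -1.073 3.186
vertex 0.989 -0.573 2.842
vertex 0.169 -1.555 3.218
endloop
endfacet
facet normal 0.777 0.262 -0.572
outer loop
vertex 0.989 -0.573 2.842
vertex 1.031 -1.265 2.582
vertex 0.608 -0.765 2.237
endloop
endfacet
facet normal -0.702 0.674 0.228
outer loop
vertex 0.989 -0.573 2.842
vertex 0.608 -0.765 2.237
vertex 0.169 -1.555 3.218
endloop
endfacet
facet normal 0.777 0.263 -0.572
outer loop
vertex 0.608 -0.765 2.237
vertex 1.031 -1.265 2.582
vertex 0.65 -1.456 1.977
endloop
endfacet
facet normal -0.932 0.077 -0.355
outer loop
vertex 0.608 -0.765 2.237
vertex 0.65 -1.456 1.977
vertex 0.169 -1.555 3.218
endloop
endfacet
facet normal 0.777 0.263 -0.572
outer loop
vertex 0.65 -1.456 1.977
vertex 1.031 -1.265 2.582
vertex 1.073 -1.956 2.322
endloop
endfacet
facet normal -0.618 -0.728 -0.298
outer loop
vertex 0.65 -1.456 1.977
vertex 1.073 -1.956 2.322
vertex 0.169 -1.555 3.218
endloop
endfacet
facet normal 0.777 0.263 -0.572
outer loop
vertex 1.073 -1.956 2.322
vertex 1.031 -1.265 2.582
vertex 1.454 -1.764 2.927
endloop
endfacet
facet normal -0.074 -0.936 0.344
outer loop
vertex 1.073 -1.956 2.322
vertex 1.454 -1.764 2.927
vertex 0.169 -1.555 3.218
endloop
endfacet
facet normal 0.776 0.262 -0.573
outer loop
vertex 1.454 -1.764 2.927
vertex 1.031 -1.265 2.582
vertex 1.412 -1.073 3.186
endloop
endfacet
facet normal 0.155 -0.338 0.928
outer loop
vertex 1.454 -1.764 2.927
vertex 1.412 -1.073 3.186
vertex 0.169 -1.555 3.218
endloop
endfacet
facet normal -0.257 -0.113 -0.960
outer loop
vertex -3.377 -1.61 0.656
vertex -4.097 -2.323 0.933
vertex -4.094 -1.28 0.809
endloop
endfacet
facet normal 0.445 0.872 0.205
outer loop
vertex -3.377 -1.61 0.656
vertex -4.094 -1.28 0.809
vertex -3.543 -2.077 3.007
endloop
endfacet
facet normal -0.258 -0.113 -0.960
outer loop
vertex -4.094 -1.28 0.809
vertex -4.097 -2.323 0.933
vertex -4.812 -1.561 1.035
endloop
endfacet
facet normal -0.230 0.895 0.382
outer loop
vertex -4.094 -1.28 0.809
vertex -4.812 -1.561 1.035
vertex -3.543 -2.077 3.007
endloop
endfacet
facet normal -0.257 -0.113 -0.960
outer loop
vertex -4.812 -1.561 1.035
vertex -4.097 -2.323 0.933
vertex -5.112 -2.287 1.201
endloop
endfacet
facet normal -0.708 0.422 0.566
outer loop
vertex -4.812 -1.561 1.035
vertex -5.112 -2.287 1.201
vertex -3.543 -2.077 3.007
endloop
endfacet
facet normal -0.257 -0.114 -0.960
outer loop
vertex -5.112 -2.287 1.201
vertex -4.097 -2.323 0.933
vertex -4.817 -3.035 1.211
endloop
endfacet
facet normal -0.711 -0.272 0.649
outer loop
vertex -5.112 -2.287 1.201
vertex -4.817 -3.035 1.211
vertex -3.543 -2.077 3.007
endloop
endfacet
facet normal -0.258 -0.114 -0.959
outer loop
vertex -4.817 -3.035 1.211
vertex -4.097 -2.323 0.933
vertex -4.101 -3.365 1.058
endloop
endfacet
facet normal -0.235 -0.779 0.582
outer loop
vertex -4.817 -3.035 1.211
vertex -4.101 -3.365 1.058
vertex -3.543 -2.077 3.007
endloop
endfacet
facet normal -0.257 -0.114 -0.960
outer loop
vertex -4.101 -3.365 1.058
vertex -4.097 -2.323 0.933
vertex -3.382 -3.085 0.832
endloop
endfacet
facet normal 0.439 -0.802 0.404
outer loop
vertex -4.101 -3.365 1.058
vertex -3.382 -3.085 0.832
vertex -3.543 -2.077 3.007
endloop
endfacet
facet normal -0.257 -0.114 -0.960
outer loop
vertex -3.382 -3.085 0.832
vertex -4.097 -2.323 0.933
vertex -3.083 -2.358 0.666
endloop
endfacet
facet normal 0.919 -0.328 0.220
outer loop
vertex -3.382 -3.085 0.832
vertex -3.083 -2.358 0.666
vertex -3.543 -2.077 3.007
endloop
endfacet
facet normal -0.257 -0.114 -0.960
outer loop
vertex -3.083 -2.358 0.666
vertex -4.097 -2.323 0.933
vertex -3.377 -1.61 0.656
endloop
endfacet
facet normal 0.921 0.364 0.137
outer loop
vertex -3.083 -2.358 0.666
vertex -3.377 -1.61 0.656
vertex -3.543 -2.077 3.007
endloop
endfacet

endsolid


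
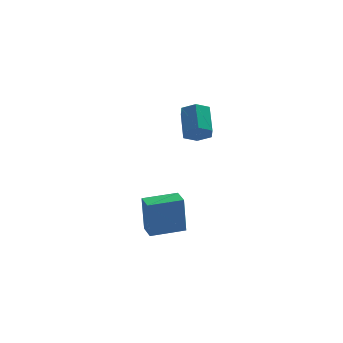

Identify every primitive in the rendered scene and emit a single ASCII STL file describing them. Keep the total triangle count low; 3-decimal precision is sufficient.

solid 
facet normal -0.018 -0.825 -0.565
outer loop
vertex 4.198 -1.562 1.427
vertex 3.494 -1.766 1.747
vertex 3.518 -1.314 1.087
endloop
endfacet
facet normal 0.526 0.472 -0.708
outer loop
vertex 4.198 -1.562 1.427
vertex 3.518 -1.314 1.087
vertex 4.23 -0.151 2.392
endloop
endfacet
facet normal 0.526 0.472 -0.708
outer loop
vertex 4.23 -0.151 2.392
vertex 3.518 -1.314 1.087
vertex 3.55 0.097 2.052
endloop
endfacet
facet normal 0.019 0.826 0.564
outer loop
vertex 4.23 -0.151 2.392
vertex 3.55 0.097 2.052
vertex 3.526 -0.354 2.713
endloop
endfacet
facet normal -0.018 -0.825 -0.565
outer loop
vertex 3.518 -1.314 1.087
vertex 3.494 -1.766 1.747
vertex 2.814 -1.518 1.407
endloop
endfacet
facet normal -0.474 0.504 -0.722
outer loop
vertex 3.518 -1.314 1.087
vertex 2.814 -1.518 1.407
vertex 3.55 0.097 2.052
endloop
endfacet
facet normal -0.474 0.504 -0.721
outer loop
vertex 3.55 0.097 2.052
vertex 2.814 -1.518 1.407
vertex 2.845 -0.107 2.373
endloop
endfacet
facet normal 0.018 0.826 0.564
outer loop
vertex 3.55 0.097 2.052
vertex 2.845 -0.107 2.373
vertex 3.526 -0.354 2.713
endloop
endfacet
facet normal -0.019 -0.826 -0.564
outer loop
vertex 2.814 -1.518 1.407
vertex 3.494 -1.766 1.747
vertex 2.79 -1.969 2.068
endloop
endfacet
facet normal -0.999 0.032 -0.015
outer loop
vertex 2.814 -1.518 1.407
vertex 2.79 -1.969 2.068
vertex 2.845 -0.107 2.373
endloop
endfacet
facet normal -0.999 0.032 -0.013
outer loop
vertex 2.845 -0.107 2.373
vertex 2.79 -1.969 2.068
vertex 2.822 -0.558 3.033
endloop
endfacet
facet normal 0.017 0.825 0.565
outer loop
vertex 2.845 -0.107 2.373
vertex 2.822 -0.558 3.033
vertex 3.526 -0.354 2.713
endloop
endfacet
facet normal -0.019 -0.826 -0.564
outer loop
vertex 2.79 -1.969 2.068
vertex 3.494 -1.766 1.747
vertex 3.47 -2.217 2.408
endloop
endfacet
facet normal -0.526 -0.472 0.708
outer loop
vertex 2.79 -1.969 2.068
vertex 3.47 -2.217 2.408
vertex 2.822 -0.558 3.033
endloop
endfacet
facet normal -0.526 -0.472 0.708
outer loop
vertex 2.822 -0.558 3.033
vertex 3.47 -2.217 2.408
vertex 3.502 -0.806 3.373
endloop
endfacet
facet normal 0.018 0.825 0.565
outer loop
vertex 2.822 -0.558 3.033
vertex 3.502 -0.806 3.373
vertex 3.526 -0.354 2.713
endloop
endfacet
facet normal -0.018 -0.826 -0.564
outer loop
vertex 3.47 -2.217 2.408
vertex 3.494 -1.766 1.747
vertex 4.175 -2.013 2.087
endloop
endfacet
facet normal 0.474 -0.504 0.722
outer loop
vertex 3.47 -2.217 2.408
vertex 4.175 -2.013 2.087
vertex 3.502 -0.806 3.373
endloop
endfacet
facet normal 0.474 -0.504 0.722
outer loop
vertex 3.502 -0.806 3.373
vertex 4.175 -2.013 2.087
vertex 4.206 -0.602 3.053
endloop
endfacet
facet normal 0.018 0.825 0.565
outer loop
vertex 3.502 -0.806 3.373
vertex 4.206 -0.602 3.053
vertex 3.526 -0.354 2.713
endloop
endfacet
facet normal -0.017 -0.825 -0.565
outer loop
vertex 4.175 -2.013 2.087
vertex 3.494 -1.766 1.747
vertex 4.198 -1.562 1.427
endloop
endfacet
facet normal 0.999 -0.031 0.014
outer loop
vertex 4.175 -2.013 2.087
vertex 4.198 -1.562 1.427
vertex 4.206 -0.602 3.053
endloop
endfacet
facet normal 0.999 -0.032 0.014
outer loop
vertex 4.206 -0.602 3.053
vertex 4.198 -1.562 1.427
vertex 4.23 -0.151 2.392
endloop
endfacet
facet normal 0.019 0.826 0.564
outer loop
vertex 4.206 -0.602 3.053
vertex 4.23 -0.151 2.392
vertex 3.526 -0.354 2.713
endloop
endfacet
facet normal -0.980 -0.192 -0.052
outer loop
vertex 0.954 -2.457 -2.719
vertex 0.759 -1.456 -2.732
vertex 1.069 -2.463 -4.865
endloop
endfacet
facet normal 0.192 -0.981 0.013
outer loop
vertex 2.901 -2.104 -4.768
vertex 0.954 -2.457 -2.719
vertex 1.069 -2.463 -4.865
endloop
endfacet
facet normal -0.980 -0.192 -0.052
outer loop
vertex 1.069 -2.463 -4.865
vertex 0.759 -1.456 -2.732
vertex 0.874 -1.462 -4.879
endloop
endfacet
facet normal 0.054 -0.004 -0.999
outer loop
vertex 0.874 -1.462 -4.879
vertex 2.901 -2.104 -4.768
vertex 1.069 -2.463 -4.865
endloop
endfacet
facet normal -0.053 0.003 0.999
outer loop
vertex 0.954 -2.457 -2.719
vertex 2.591 -1.097 -2.635
vertex 0.759 -1.456 -2.732
endloop
endfacet
facet normal 0.192 -0.981 0.013
outer loop
vertex 2.786 -2.098 -2.621
vertex 0.954 -2.457 -2.719
vertex 2.901 -2.104 -4.768
endloop
endfacet
facet normal -0.054 0.003 0.999
outer loop
vertex 2.786 -2.098 -2.621
vertex 2.591 -1.097 -2.635
vertex 0.954 -2.457 -2.719
endloop
endfacet
facet normal -0.192 0.981 -0.013
outer loop
vertex 0.759 -1.456 -2.732
vertex 2.591 -1.097 -2.635
vertex 0.874 -1.462 -4.879
endloop
endfacet
facet normal 0.054 -0.002 -0.999
outer loop
vertex 2.706 -1.103 -4.781
vertex 2.901 -2.104 -4.768
vertex 0.874 -1.462 -4.879
endloop
endfacet
facet normal -0.192 0.981 -0.013
outer loop
vertex 0.874 -1.462 -4.879
vertex 2.591 -1.097 -2.635
vertex 2.706 -1.103 -4.781
endloop
endfacet
facet normal 0.980 0.192 0.052
outer loop
vertex 2.706 -1.103 -4.781
vertex 2.786 -2.098 -2.621
vertex 2.901 -2.104 -4.768
endloop
endfacet
facet normal 0.980 0.192 0.052
outer loop
vertex 2.591 -1.097 -2.635
vertex 2.786 -2.098 -2.621
vertex 2.706 -1.103 -4.781
endloop
endfacet

endsolid


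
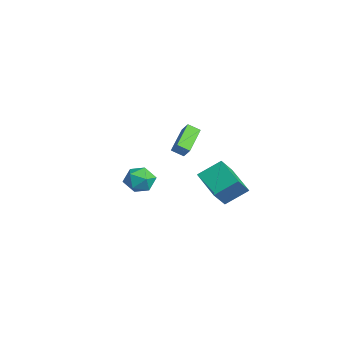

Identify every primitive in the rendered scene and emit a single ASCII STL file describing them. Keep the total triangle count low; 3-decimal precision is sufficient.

solid 
facet normal -0.765 0.511 0.392
outer loop
vertex -5.049 2.206 -2.475
vertex -4.566 2.445 -1.843
vertex -4.806 2.919 -2.93
endloop
endfacet
facet normal -0.582 -0.287 -0.761
outer loop
vertex -3.154 1.815 -3.777
vertex -5.049 2.206 -2.475
vertex -4.806 2.919 -2.93
endloop
endfacet
facet normal -0.765 0.511 0.392
outer loop
vertex -4.806 2.919 -2.93
vertex -4.566 2.445 -1.843
vertex -4.323 3.158 -2.298
endloop
endfacet
facet normal 0.276 0.810 -0.517
outer loop
vertex -4.323 3.158 -2.298
vertex -3.154 1.815 -3.777
vertex -4.806 2.919 -2.93
endloop
endfacet
facet normal -0.276 -0.810 0.517
outer loop
vertex -5.049 2.206 -2.475
vertex -2.914 1.341 -2.69
vertex -4.566 2.445 -1.843
endloop
endfacet
facet normal -0.582 -0.287 -0.761
outer loop
vertex -3.397 1.102 -3.322
vertex -5.049 2.206 -2.475
vertex -3.154 1.815 -3.777
endloop
endfacet
facet normal -0.276 -0.810 0.517
outer loop
vertex -3.397 1.102 -3.322
vertex -2.914 1.341 -2.69
vertex -5.049 2.206 -2.475
endloop
endfacet
facet normal 0.582 0.287 0.761
outer loop
vertex -4.566 2.445 -1.843
vertex -2.914 1.341 -2.69
vertex -4.323 3.158 -2.298
endloop
endfacet
facet normal 0.276 0.810 -0.517
outer loop
vertex -2.671 2.054 -3.145
vertex -3.154 1.815 -3.777
vertex -4.323 3.158 -2.298
endloop
endfacet
facet normal 0.582 0.287 0.761
outer loop
vertex -4.323 3.158 -2.298
vertex -2.914 1.341 -2.69
vertex -2.671 2.054 -3.145
endloop
endfacet
facet normal 0.765 -0.511 -0.392
outer loop
vertex -2.671 2.054 -3.145
vertex -3.397 1.102 -3.322
vertex -3.154 1.815 -3.777
endloop
endfacet
facet normal 0.765 -0.511 -0.392
outer loop
vertex -2.914 1.341 -2.69
vertex -3.397 1.102 -3.322
vertex -2.671 2.054 -3.145
endloop
endfacet
facet normal -0.817 0.446 -0.365
outer loop
vertex -0.498 -0.951 -4.555
vertex -1.058 -1.762 -4.293
vertex -0.933 -0.994 -3.634
endloop
endfacet
facet normal -0.350 0.929 -0.122
outer loop
vertex -0.498 -0.951 -4.555
vertex -0.933 -0.994 -3.634
vertex 0.021 -0.647 -3.732
endloop
endfacet
facet normal 0.263 0.840 -0.476
outer loop
vertex -0.498 -0.951 -4.555
vertex 0.021 -0.647 -3.732
vertex 0.485 -1.2 -4.452
endloop
endfacet
facet normal 0.175 0.303 -0.937
outer loop
vertex -0.498 -0.951 -4.555
vertex 0.485 -1.2 -4.452
vertex -0.182 -1.889 -4.799
endloop
endfacet
facet normal -0.493 0.060 -0.868
outer loop
vertex -0.498 -0.951 -4.555
vertex -0.182 -1.889 -4.799
vertex -1.058 -1.762 -4.293
endloop
endfacet
facet normal -0.229 0.790 0.569
outer loop
vertex 0.021 -0.647 -3.732
vertex -0.933 -0.994 -3.634
vertex -0.218 -1.271 -2.961
endloop
endfacet
facet normal -0.985 0.010 0.175
outer loop
vertex -0.933 -0.994 -3.634
vertex -1.058 -1.762 -4.293
vertex -0.885 -1.96 -3.308
endloop
endfacet
facet normal -0.459 -0.616 -0.641
outer loop
vertex -1.058 -1.762 -4.293
vertex -0.182 -1.889 -4.799
vertex -0.421 -2.513 -4.028
endloop
endfacet
facet normal 0.621 -0.223 -0.751
outer loop
vertex -0.182 -1.889 -4.799
vertex 0.485 -1.2 -4.452
vertex 0.533 -2.166 -4.126
endloop
endfacet
facet normal 0.763 0.646 -0.004
outer loop
vertex 0.485 -1.2 -4.452
vertex 0.021 -0.647 -3.732
vertex 0.658 -1.398 -3.467
endloop
endfacet
facet normal -0.175 -0.303 0.937
outer loop
vertex 0.098 -2.209 -3.205
vertex -0.218 -1.271 -2.961
vertex -0.885 -1.96 -3.308
endloop
endfacet
facet normal -0.263 -0.840 0.476
outer loop
vertex 0.098 -2.209 -3.205
vertex -0.885 -1.96 -3.308
vertex -0.421 -2.513 -4.028
endloop
endfacet
facet normal 0.350 -0.929 0.122
outer loop
vertex 0.098 -2.209 -3.205
vertex -0.421 -2.513 -4.028
vertex 0.533 -2.166 -4.126
endloop
endfacet
facet normal 0.817 -0.446 0.365
outer loop
vertex 0.098 -2.209 -3.205
vertex 0.533 -2.166 -4.126
vertex 0.658 -1.398 -3.467
endloop
endfacet
facet normal 0.493 -0.060 0.868
outer loop
vertex 0.098 -2.209 -3.205
vertex 0.658 -1.398 -3.467
vertex -0.218 -1.271 -2.961
endloop
endfacet
facet normal -0.621 0.223 0.751
outer loop
vertex -0.885 -1.96 -3.308
vertex -0.218 -1.271 -2.961
vertex -0.933 -0.994 -3.634
endloop
endfacet
facet normal -0.763 -0.646 0.004
outer loop
vertex -0.421 -2.513 -4.028
vertex -0.885 -1.96 -3.308
vertex -1.058 -1.762 -4.293
endloop
endfacet
facet normal 0.229 -0.790 -0.569
outer loop
vertex 0.533 -2.166 -4.126
vertex -0.421 -2.513 -4.028
vertex -0.182 -1.889 -4.799
endloop
endfacet
facet normal 0.985 -0.010 -0.175
outer loop
vertex 0.658 -1.398 -3.467
vertex 0.533 -2.166 -4.126
vertex 0.485 -1.2 -4.452
endloop
endfacet
facet normal 0.459 0.616 0.641
outer loop
vertex -0.218 -1.271 -2.961
vertex 0.658 -1.398 -3.467
vertex 0.021 -0.647 -3.732
endloop
endfacet
facet normal -0.445 0.528 -0.723
outer loop
vertex 1.935 3.231 -2.716
vertex 3.75 3.668 -3.514
vertex 1.849 1.867 -3.658
endloop
endfacet
facet normal -0.894 -0.215 0.393
outer loop
vertex 2.57 1.012 -2.486
vertex 1.935 3.231 -2.716
vertex 1.849 1.867 -3.658
endloop
endfacet
facet normal -0.445 0.527 -0.724
outer loop
vertex 1.849 1.867 -3.658
vertex 3.75 3.668 -3.514
vertex 3.664 2.303 -4.456
endloop
endfacet
facet normal -0.052 -0.822 -0.567
outer loop
vertex 3.664 2.303 -4.456
vertex 2.57 1.012 -2.486
vertex 1.849 1.867 -3.658
endloop
endfacet
facet normal 0.052 0.822 0.568
outer loop
vertex 1.935 3.231 -2.716
vertex 4.471 2.813 -2.342
vertex 3.75 3.668 -3.514
endloop
endfacet
facet normal -0.894 -0.215 0.393
outer loop
vertex 2.656 2.377 -1.544
vertex 1.935 3.231 -2.716
vertex 2.57 1.012 -2.486
endloop
endfacet
facet normal 0.052 0.822 0.567
outer loop
vertex 2.656 2.377 -1.544
vertex 4.471 2.813 -2.342
vertex 1.935 3.231 -2.716
endloop
endfacet
facet normal 0.894 0.215 -0.393
outer loop
vertex 3.75 3.668 -3.514
vertex 4.471 2.813 -2.342
vertex 3.664 2.303 -4.456
endloop
endfacet
facet normal -0.051 -0.822 -0.567
outer loop
vertex 4.385 1.449 -3.284
vertex 2.57 1.012 -2.486
vertex 3.664 2.303 -4.456
endloop
endfacet
facet normal 0.894 0.215 -0.393
outer loop
vertex 3.664 2.303 -4.456
vertex 4.471 2.813 -2.342
vertex 4.385 1.449 -3.284
endloop
endfacet
facet normal 0.445 -0.527 0.724
outer loop
vertex 4.385 1.449 -3.284
vertex 2.656 2.377 -1.544
vertex 2.57 1.012 -2.486
endloop
endfacet
facet normal 0.445 -0.528 0.724
outer loop
vertex 4.471 2.813 -2.342
vertex 2.656 2.377 -1.544
vertex 4.385 1.449 -3.284
endloop
endfacet

endsolid


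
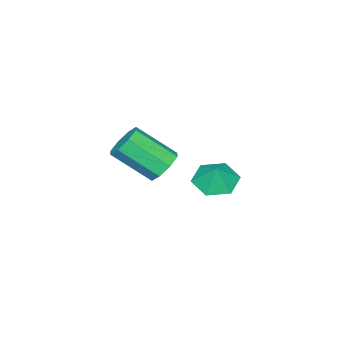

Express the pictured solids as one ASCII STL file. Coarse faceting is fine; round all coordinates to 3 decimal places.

solid 
facet normal -0.329 0.720 -0.612
outer loop
vertex -1.369 -2.997 0.056
vertex -2.087 -2.9 0.556
vertex -1.283 -2.542 0.545
endloop
endfacet
facet normal 0.936 0.160 -0.314
outer loop
vertex -1.369 -2.997 0.056
vertex -1.283 -2.542 0.545
vertex -0.656 -4.558 1.384
endloop
endfacet
facet normal 0.936 0.160 -0.314
outer loop
vertex -0.656 -4.558 1.384
vertex -1.283 -2.542 0.545
vertex -0.57 -4.102 1.873
endloop
endfacet
facet normal 0.329 -0.719 0.612
outer loop
vertex -0.656 -4.558 1.384
vertex -0.57 -4.102 1.873
vertex -1.373 -4.46 1.884
endloop
endfacet
facet normal -0.329 0.719 -0.612
outer loop
vertex -1.283 -2.542 0.545
vertex -2.087 -2.9 0.556
vertex -1.667 -2.296 1.04
endloop
endfacet
facet normal 0.753 0.591 0.290
outer loop
vertex -1.283 -2.542 0.545
vertex -1.667 -2.296 1.04
vertex -0.57 -4.102 1.873
endloop
endfacet
facet normal 0.752 0.591 0.291
outer loop
vertex -0.57 -4.102 1.873
vertex -1.667 -2.296 1.04
vertex -0.954 -3.857 2.368
endloop
endfacet
facet normal 0.329 -0.720 0.611
outer loop
vertex -0.57 -4.102 1.873
vertex -0.954 -3.857 2.368
vertex -1.373 -4.46 1.884
endloop
endfacet
facet normal -0.328 0.719 -0.613
outer loop
vertex -1.667 -2.296 1.04
vertex -2.087 -2.9 0.556
vertex -2.298 -2.404 1.251
endloop
endfacet
facet normal 0.127 0.676 0.726
outer loop
vertex -1.667 -2.296 1.04
vertex -2.298 -2.404 1.251
vertex -0.954 -3.857 2.368
endloop
endfacet
facet normal 0.129 0.677 0.725
outer loop
vertex -0.954 -3.857 2.368
vertex -2.298 -2.404 1.251
vertex -1.585 -3.964 2.58
endloop
endfacet
facet normal 0.328 -0.719 0.612
outer loop
vertex -0.954 -3.857 2.368
vertex -1.585 -3.964 2.58
vertex -1.373 -4.46 1.884
endloop
endfacet
facet normal -0.329 0.719 -0.613
outer loop
vertex -2.298 -2.404 1.251
vertex -2.087 -2.9 0.556
vertex -2.804 -2.802 1.056
endloop
endfacet
facet normal -0.571 0.365 0.735
outer loop
vertex -2.298 -2.404 1.251
vertex -2.804 -2.802 1.056
vertex -1.585 -3.964 2.58
endloop
endfacet
facet normal -0.572 0.364 0.735
outer loop
vertex -1.585 -3.964 2.58
vertex -2.804 -2.802 1.056
vertex -2.091 -4.363 2.384
endloop
endfacet
facet normal 0.329 -0.719 0.612
outer loop
vertex -1.585 -3.964 2.58
vertex -2.091 -4.363 2.384
vertex -1.373 -4.46 1.884
endloop
endfacet
facet normal -0.329 0.719 -0.612
outer loop
vertex -2.804 -2.802 1.056
vertex -2.087 -2.9 0.556
vertex -2.89 -3.258 0.567
endloop
endfacet
facet normal -0.936 -0.160 0.314
outer loop
vertex -2.804 -2.802 1.056
vertex -2.89 -3.258 0.567
vertex -2.091 -4.363 2.384
endloop
endfacet
facet normal -0.936 -0.160 0.314
outer loop
vertex -2.091 -4.363 2.384
vertex -2.89 -3.258 0.567
vertex -2.177 -4.818 1.895
endloop
endfacet
facet normal 0.329 -0.720 0.612
outer loop
vertex -2.091 -4.363 2.384
vertex -2.177 -4.818 1.895
vertex -1.373 -4.46 1.884
endloop
endfacet
facet normal -0.329 0.720 -0.611
outer loop
vertex -2.89 -3.258 0.567
vertex -2.087 -2.9 0.556
vertex -2.506 -3.503 0.072
endloop
endfacet
facet normal -0.752 -0.591 -0.291
outer loop
vertex -2.89 -3.258 0.567
vertex -2.506 -3.503 0.072
vertex -2.177 -4.818 1.895
endloop
endfacet
facet normal -0.753 -0.591 -0.290
outer loop
vertex -2.177 -4.818 1.895
vertex -2.506 -3.503 0.072
vertex -1.793 -5.064 1.4
endloop
endfacet
facet normal 0.329 -0.719 0.612
outer loop
vertex -2.177 -4.818 1.895
vertex -1.793 -5.064 1.4
vertex -1.373 -4.46 1.884
endloop
endfacet
facet normal -0.328 0.719 -0.612
outer loop
vertex -2.506 -3.503 0.072
vertex -2.087 -2.9 0.556
vertex -1.875 -3.396 -0.14
endloop
endfacet
facet normal -0.129 -0.676 -0.725
outer loop
vertex -2.506 -3.503 0.072
vertex -1.875 -3.396 -0.14
vertex -1.793 -5.064 1.4
endloop
endfacet
facet normal -0.127 -0.676 -0.726
outer loop
vertex -1.793 -5.064 1.4
vertex -1.875 -3.396 -0.14
vertex -1.162 -4.956 1.189
endloop
endfacet
facet normal 0.328 -0.719 0.613
outer loop
vertex -1.793 -5.064 1.4
vertex -1.162 -4.956 1.189
vertex -1.373 -4.46 1.884
endloop
endfacet
facet normal -0.329 0.719 -0.612
outer loop
vertex -1.875 -3.396 -0.14
vertex -2.087 -2.9 0.556
vertex -1.369 -2.997 0.056
endloop
endfacet
facet normal 0.572 -0.365 -0.735
outer loop
vertex -1.875 -3.396 -0.14
vertex -1.369 -2.997 0.056
vertex -1.162 -4.956 1.189
endloop
endfacet
facet normal 0.571 -0.365 -0.736
outer loop
vertex -1.162 -4.956 1.189
vertex -1.369 -2.997 0.056
vertex -0.656 -4.558 1.384
endloop
endfacet
facet normal 0.329 -0.719 0.613
outer loop
vertex -1.162 -4.956 1.189
vertex -0.656 -4.558 1.384
vertex -1.373 -4.46 1.884
endloop
endfacet
facet normal -0.357 -0.261 -0.897
outer loop
vertex 0.061 0.012 1.985
vertex -0.594 0.726 2.038
vertex 0.276 0.894 1.643
endloop
endfacet
facet normal 0.929 -0.087 0.360
outer loop
vertex 0.061 0.012 1.985
vertex 0.276 0.894 1.643
vertex -0.226 0.994 2.962
endloop
endfacet
facet normal -0.357 -0.259 -0.897
outer loop
vertex 0.276 0.894 1.643
vertex -0.594 0.726 2.038
vertex -0.378 1.608 1.697
endloop
endfacet
facet normal 0.727 0.648 0.227
outer loop
vertex 0.276 0.894 1.643
vertex -0.378 1.608 1.697
vertex -0.226 0.994 2.962
endloop
endfacet
facet normal -0.356 -0.260 -0.898
outer loop
vertex -0.378 1.608 1.697
vertex -0.594 0.726 2.038
vertex -1.248 1.44 2.091
endloop
endfacet
facet normal 0.023 0.900 0.434
outer loop
vertex -0.378 1.608 1.697
vertex -1.248 1.44 2.091
vertex -0.226 0.994 2.962
endloop
endfacet
facet normal -0.356 -0.260 -0.898
outer loop
vertex -1.248 1.44 2.091
vertex -0.594 0.726 2.038
vertex -1.464 0.558 2.432
endloop
endfacet
facet normal -0.478 0.416 0.774
outer loop
vertex -1.248 1.44 2.091
vertex -1.464 0.558 2.432
vertex -0.226 0.994 2.962
endloop
endfacet
facet normal -0.356 -0.260 -0.897
outer loop
vertex -1.464 0.558 2.432
vertex -0.594 0.726 2.038
vertex -0.809 -0.156 2.379
endloop
endfacet
facet normal -0.275 -0.320 0.907
outer loop
vertex -1.464 0.558 2.432
vertex -0.809 -0.156 2.379
vertex -0.226 0.994 2.962
endloop
endfacet
facet normal -0.356 -0.260 -0.897
outer loop
vertex -0.809 -0.156 2.379
vertex -0.594 0.726 2.038
vertex 0.061 0.012 1.985
endloop
endfacet
facet normal 0.428 -0.572 0.700
outer loop
vertex -0.809 -0.156 2.379
vertex 0.061 0.012 1.985
vertex -0.226 0.994 2.962
endloop
endfacet

endsolid


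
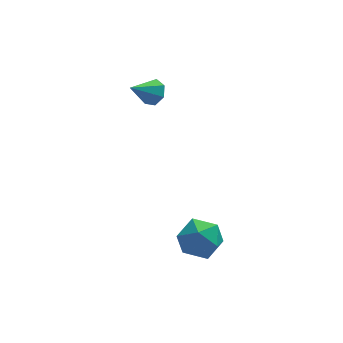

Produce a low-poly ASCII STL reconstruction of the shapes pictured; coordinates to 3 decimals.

solid 
facet normal 0.717 0.359 -0.597
outer loop
vertex -2.0 2.288 1.864
vertex -2.461 2.395 1.375
vertex -2.261 2.817 1.869
endloop
endfacet
facet normal 0.212 0.095 0.973
outer loop
vertex -2.0 2.288 1.864
vertex -2.261 2.817 1.869
vertex -3.479 1.885 2.225
endloop
endfacet
facet normal 0.717 0.359 -0.597
outer loop
vertex -2.261 2.817 1.869
vertex -2.461 2.395 1.375
vertex -2.672 3.029 1.503
endloop
endfacet
facet normal -0.291 0.649 0.703
outer loop
vertex -2.261 2.817 1.869
vertex -2.672 3.029 1.503
vertex -3.479 1.885 2.225
endloop
endfacet
facet normal 0.716 0.359 -0.599
outer loop
vertex -2.672 3.029 1.503
vertex -2.461 2.395 1.375
vertex -2.925 2.763 1.041
endloop
endfacet
facet normal -0.789 0.608 0.082
outer loop
vertex -2.672 3.029 1.503
vertex -2.925 2.763 1.041
vertex -3.479 1.885 2.225
endloop
endfacet
facet normal 0.716 0.360 -0.598
outer loop
vertex -2.925 2.763 1.041
vertex -2.461 2.395 1.375
vertex -2.828 2.22 0.83
endloop
endfacet
facet normal -0.906 0.002 -0.422
outer loop
vertex -2.925 2.763 1.041
vertex -2.828 2.22 0.83
vertex -3.479 1.885 2.225
endloop
endfacet
facet normal 0.717 0.358 -0.598
outer loop
vertex -2.828 2.22 0.83
vertex -2.461 2.395 1.375
vertex -2.455 1.809 1.031
endloop
endfacet
facet normal -0.554 -0.713 -0.430
outer loop
vertex -2.828 2.22 0.83
vertex -2.455 1.809 1.031
vertex -3.479 1.885 2.225
endloop
endfacet
facet normal 0.718 0.358 -0.597
outer loop
vertex -2.455 1.809 1.031
vertex -2.461 2.395 1.375
vertex -2.087 1.839 1.491
endloop
endfacet
facet normal 0.001 -0.998 0.064
outer loop
vertex -2.455 1.809 1.031
vertex -2.087 1.839 1.491
vertex -3.479 1.885 2.225
endloop
endfacet
facet normal 0.717 0.358 -0.598
outer loop
vertex -2.087 1.839 1.491
vertex -2.461 2.395 1.375
vertex -2.0 2.288 1.864
endloop
endfacet
facet normal 0.342 -0.639 0.689
outer loop
vertex -2.087 1.839 1.491
vertex -2.0 2.288 1.864
vertex -3.479 1.885 2.225
endloop
endfacet
facet normal 0.144 0.107 0.984
outer loop
vertex -1.48 -2.18 -2.938
vertex -1.398 -3.244 -2.834
vertex -0.523 -2.655 -3.026
endloop
endfacet
facet normal 0.392 0.674 0.627
outer loop
vertex -1.48 -2.18 -2.938
vertex -0.523 -2.655 -3.026
vertex -0.795 -1.868 -3.702
endloop
endfacet
facet normal -0.149 0.955 0.257
outer loop
vertex -1.48 -2.18 -2.938
vertex -0.795 -1.868 -3.702
vertex -1.838 -1.97 -3.927
endloop
endfacet
facet normal -0.732 0.563 0.384
outer loop
vertex -1.48 -2.18 -2.938
vertex -1.838 -1.97 -3.927
vertex -2.211 -2.821 -3.391
endloop
endfacet
facet normal -0.551 0.039 0.834
outer loop
vertex -1.48 -2.18 -2.938
vertex -2.211 -2.821 -3.391
vertex -1.398 -3.244 -2.834
endloop
endfacet
facet normal 0.881 0.444 0.162
outer loop
vertex -0.795 -1.868 -3.702
vertex -0.523 -2.655 -3.026
vertex -0.289 -2.739 -4.069
endloop
endfacet
facet normal 0.480 -0.472 0.739
outer loop
vertex -0.523 -2.655 -3.026
vertex -1.398 -3.244 -2.834
vertex -0.662 -3.59 -3.533
endloop
endfacet
facet normal -0.643 -0.583 0.496
outer loop
vertex -1.398 -3.244 -2.834
vertex -2.211 -2.821 -3.391
vertex -1.705 -3.692 -3.758
endloop
endfacet
facet normal -0.936 0.265 -0.231
outer loop
vertex -2.211 -2.821 -3.391
vertex -1.838 -1.97 -3.927
vertex -1.977 -2.905 -4.434
endloop
endfacet
facet normal 0.007 0.899 -0.438
outer loop
vertex -1.838 -1.97 -3.927
vertex -0.795 -1.868 -3.702
vertex -1.102 -2.316 -4.626
endloop
endfacet
facet normal 0.732 -0.563 -0.384
outer loop
vertex -1.02 -3.38 -4.522
vertex -0.289 -2.739 -4.069
vertex -0.662 -3.59 -3.533
endloop
endfacet
facet normal 0.149 -0.955 -0.257
outer loop
vertex -1.02 -3.38 -4.522
vertex -0.662 -3.59 -3.533
vertex -1.705 -3.692 -3.758
endloop
endfacet
facet normal -0.392 -0.674 -0.627
outer loop
vertex -1.02 -3.38 -4.522
vertex -1.705 -3.692 -3.758
vertex -1.977 -2.905 -4.434
endloop
endfacet
facet normal -0.144 -0.107 -0.984
outer loop
vertex -1.02 -3.38 -4.522
vertex -1.977 -2.905 -4.434
vertex -1.102 -2.316 -4.626
endloop
endfacet
facet normal 0.551 -0.039 -0.834
outer loop
vertex -1.02 -3.38 -4.522
vertex -1.102 -2.316 -4.626
vertex -0.289 -2.739 -4.069
endloop
endfacet
facet normal 0.936 -0.265 0.231
outer loop
vertex -0.662 -3.59 -3.533
vertex -0.289 -2.739 -4.069
vertex -0.523 -2.655 -3.026
endloop
endfacet
facet normal -0.007 -0.899 0.438
outer loop
vertex -1.705 -3.692 -3.758
vertex -0.662 -3.59 -3.533
vertex -1.398 -3.244 -2.834
endloop
endfacet
facet normal -0.881 -0.444 -0.162
outer loop
vertex -1.977 -2.905 -4.434
vertex -1.705 -3.692 -3.758
vertex -2.211 -2.821 -3.391
endloop
endfacet
facet normal -0.480 0.472 -0.739
outer loop
vertex -1.102 -2.316 -4.626
vertex -1.977 -2.905 -4.434
vertex -1.838 -1.97 -3.927
endloop
endfacet
facet normal 0.643 0.583 -0.496
outer loop
vertex -0.289 -2.739 -4.069
vertex -1.102 -2.316 -4.626
vertex -0.795 -1.868 -3.702
endloop
endfacet

endsolid


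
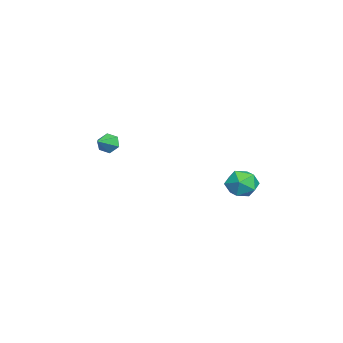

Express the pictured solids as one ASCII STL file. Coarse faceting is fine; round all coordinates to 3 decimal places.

solid 
facet normal -0.885 0.465 0.008
outer loop
vertex -0.27 3.327 -1.592
vertex -0.649 2.61 -1.886
vertex -0.573 2.74 -1.037
endloop
endfacet
facet normal -0.457 0.724 0.516
outer loop
vertex -0.27 3.327 -1.592
vertex -0.573 2.74 -1.037
vertex 0.189 3.118 -0.892
endloop
endfacet
facet normal 0.134 0.970 0.202
outer loop
vertex -0.27 3.327 -1.592
vertex 0.189 3.118 -0.892
vertex 0.583 3.222 -1.652
endloop
endfacet
facet normal 0.071 0.863 -0.501
outer loop
vertex -0.27 3.327 -1.592
vertex 0.583 3.222 -1.652
vertex 0.066 2.908 -2.266
endloop
endfacet
facet normal -0.559 0.550 -0.621
outer loop
vertex -0.27 3.327 -1.592
vertex 0.066 2.908 -2.266
vertex -0.649 2.61 -1.886
endloop
endfacet
facet normal -0.271 0.185 0.945
outer loop
vertex 0.189 3.118 -0.892
vertex -0.573 2.74 -1.037
vertex 0.094 2.272 -0.754
endloop
endfacet
facet normal -0.964 -0.237 0.123
outer loop
vertex -0.573 2.74 -1.037
vertex -0.649 2.61 -1.886
vertex -0.423 1.958 -1.368
endloop
endfacet
facet normal -0.435 -0.097 -0.895
outer loop
vertex -0.649 2.61 -1.886
vertex 0.066 2.908 -2.266
vertex -0.029 2.062 -2.128
endloop
endfacet
facet normal 0.584 0.409 -0.701
outer loop
vertex 0.066 2.908 -2.266
vertex 0.583 3.222 -1.652
vertex 0.733 2.44 -1.983
endloop
endfacet
facet normal 0.686 0.583 0.435
outer loop
vertex 0.583 3.222 -1.652
vertex 0.189 3.118 -0.892
vertex 0.809 2.57 -1.134
endloop
endfacet
facet normal -0.071 -0.863 0.501
outer loop
vertex 0.43 1.853 -1.428
vertex 0.094 2.272 -0.754
vertex -0.423 1.958 -1.368
endloop
endfacet
facet normal -0.134 -0.970 -0.202
outer loop
vertex 0.43 1.853 -1.428
vertex -0.423 1.958 -1.368
vertex -0.029 2.062 -2.128
endloop
endfacet
facet normal 0.457 -0.724 -0.516
outer loop
vertex 0.43 1.853 -1.428
vertex -0.029 2.062 -2.128
vertex 0.733 2.44 -1.983
endloop
endfacet
facet normal 0.885 -0.465 -0.008
outer loop
vertex 0.43 1.853 -1.428
vertex 0.733 2.44 -1.983
vertex 0.809 2.57 -1.134
endloop
endfacet
facet normal 0.559 -0.550 0.621
outer loop
vertex 0.43 1.853 -1.428
vertex 0.809 2.57 -1.134
vertex 0.094 2.272 -0.754
endloop
endfacet
facet normal -0.584 -0.409 0.701
outer loop
vertex -0.423 1.958 -1.368
vertex 0.094 2.272 -0.754
vertex -0.573 2.74 -1.037
endloop
endfacet
facet normal -0.686 -0.583 -0.435
outer loop
vertex -0.029 2.062 -2.128
vertex -0.423 1.958 -1.368
vertex -0.649 2.61 -1.886
endloop
endfacet
facet normal 0.271 -0.185 -0.945
outer loop
vertex 0.733 2.44 -1.983
vertex -0.029 2.062 -2.128
vertex 0.066 2.908 -2.266
endloop
endfacet
facet normal 0.964 0.237 -0.123
outer loop
vertex 0.809 2.57 -1.134
vertex 0.733 2.44 -1.983
vertex 0.583 3.222 -1.652
endloop
endfacet
facet normal 0.435 0.097 0.895
outer loop
vertex 0.094 2.272 -0.754
vertex 0.809 2.57 -1.134
vertex 0.189 3.118 -0.892
endloop
endfacet
facet normal -0.860 0.298 -0.414
outer loop
vertex -0.663 -3.422 -0.329
vertex -0.94 -3.531 0.168
vertex -0.712 -3.006 0.072
endloop
endfacet
facet normal 0.821 0.443 -0.360
outer loop
vertex -0.663 -3.422 -0.329
vertex -0.712 -3.006 0.072
vertex -0.02 -3.849 0.612
endloop
endfacet
facet normal -0.860 0.298 -0.413
outer loop
vertex -0.712 -3.006 0.072
vertex -0.94 -3.531 0.168
vertex -0.989 -3.115 0.57
endloop
endfacet
facet normal 0.527 0.721 0.451
outer loop
vertex -0.712 -3.006 0.072
vertex -0.989 -3.115 0.57
vertex -0.02 -3.849 0.612
endloop
endfacet
facet normal -0.859 0.300 -0.415
outer loop
vertex -0.989 -3.115 0.57
vertex -0.94 -3.531 0.168
vertex -1.218 -3.639 0.666
endloop
endfacet
facet normal 0.071 0.150 0.986
outer loop
vertex -0.989 -3.115 0.57
vertex -1.218 -3.639 0.666
vertex -0.02 -3.849 0.612
endloop
endfacet
facet normal -0.860 0.298 -0.415
outer loop
vertex -1.218 -3.639 0.666
vertex -0.94 -3.531 0.168
vertex -1.168 -4.055 0.264
endloop
endfacet
facet normal -0.090 -0.698 0.711
outer loop
vertex -1.218 -3.639 0.666
vertex -1.168 -4.055 0.264
vertex -0.02 -3.849 0.612
endloop
endfacet
facet normal -0.860 0.298 -0.414
outer loop
vertex -1.168 -4.055 0.264
vertex -0.94 -3.531 0.168
vertex -0.891 -3.946 -0.233
endloop
endfacet
facet normal 0.205 -0.974 -0.099
outer loop
vertex -1.168 -4.055 0.264
vertex -0.891 -3.946 -0.233
vertex -0.02 -3.849 0.612
endloop
endfacet
facet normal -0.860 0.298 -0.414
outer loop
vertex -0.891 -3.946 -0.233
vertex -0.94 -3.531 0.168
vertex -0.663 -3.422 -0.329
endloop
endfacet
facet normal 0.660 -0.403 -0.634
outer loop
vertex -0.891 -3.946 -0.233
vertex -0.663 -3.422 -0.329
vertex -0.02 -3.849 0.612
endloop
endfacet

endsolid
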